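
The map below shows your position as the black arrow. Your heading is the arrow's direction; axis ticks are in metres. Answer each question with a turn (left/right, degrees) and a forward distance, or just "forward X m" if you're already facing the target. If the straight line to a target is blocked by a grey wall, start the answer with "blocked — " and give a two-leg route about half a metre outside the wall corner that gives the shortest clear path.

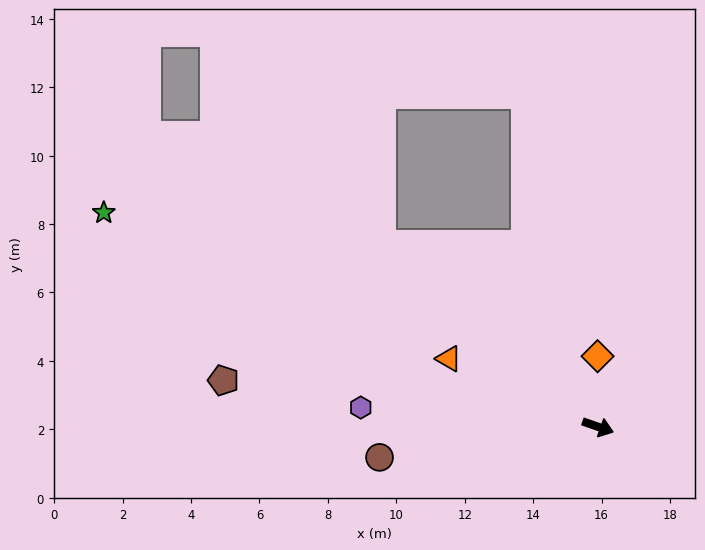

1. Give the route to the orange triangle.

turn left 175°, forward 4.8 m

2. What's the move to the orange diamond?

turn left 110°, forward 2.1 m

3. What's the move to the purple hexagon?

turn right 165°, forward 7.0 m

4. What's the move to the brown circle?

turn right 153°, forward 6.4 m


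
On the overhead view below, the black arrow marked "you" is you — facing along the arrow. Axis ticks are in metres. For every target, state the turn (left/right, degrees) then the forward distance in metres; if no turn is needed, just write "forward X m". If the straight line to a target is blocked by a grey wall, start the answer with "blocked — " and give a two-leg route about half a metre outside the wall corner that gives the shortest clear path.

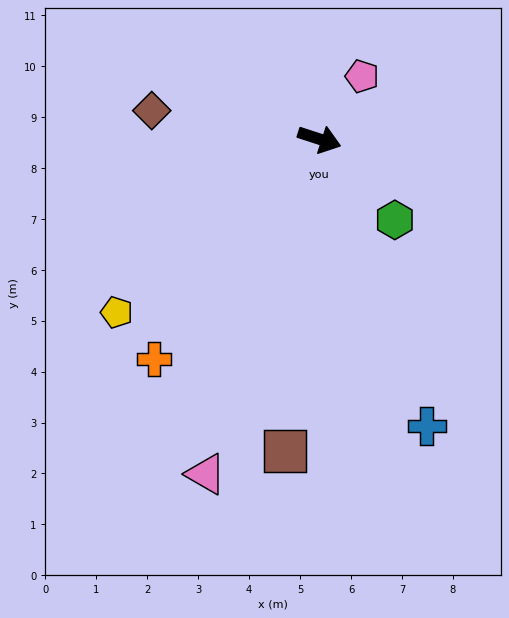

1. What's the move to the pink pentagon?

turn left 74°, forward 1.5 m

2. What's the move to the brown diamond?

turn right 172°, forward 3.3 m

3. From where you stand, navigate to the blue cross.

turn right 51°, forward 6.0 m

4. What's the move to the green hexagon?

turn right 29°, forward 2.2 m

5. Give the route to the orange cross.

turn right 109°, forward 5.4 m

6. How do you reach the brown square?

turn right 78°, forward 6.2 m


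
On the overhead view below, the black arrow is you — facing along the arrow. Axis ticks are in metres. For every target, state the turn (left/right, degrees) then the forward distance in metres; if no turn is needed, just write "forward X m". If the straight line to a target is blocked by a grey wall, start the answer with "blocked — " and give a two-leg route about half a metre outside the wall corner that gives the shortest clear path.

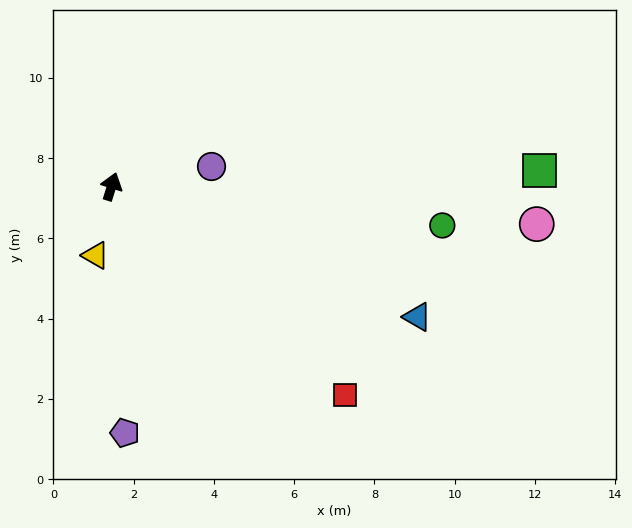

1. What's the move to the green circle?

turn right 79°, forward 8.3 m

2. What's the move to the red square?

turn right 114°, forward 7.8 m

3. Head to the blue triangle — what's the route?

turn right 96°, forward 8.3 m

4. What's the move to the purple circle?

turn right 61°, forward 2.5 m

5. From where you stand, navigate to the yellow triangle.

turn right 176°, forward 1.8 m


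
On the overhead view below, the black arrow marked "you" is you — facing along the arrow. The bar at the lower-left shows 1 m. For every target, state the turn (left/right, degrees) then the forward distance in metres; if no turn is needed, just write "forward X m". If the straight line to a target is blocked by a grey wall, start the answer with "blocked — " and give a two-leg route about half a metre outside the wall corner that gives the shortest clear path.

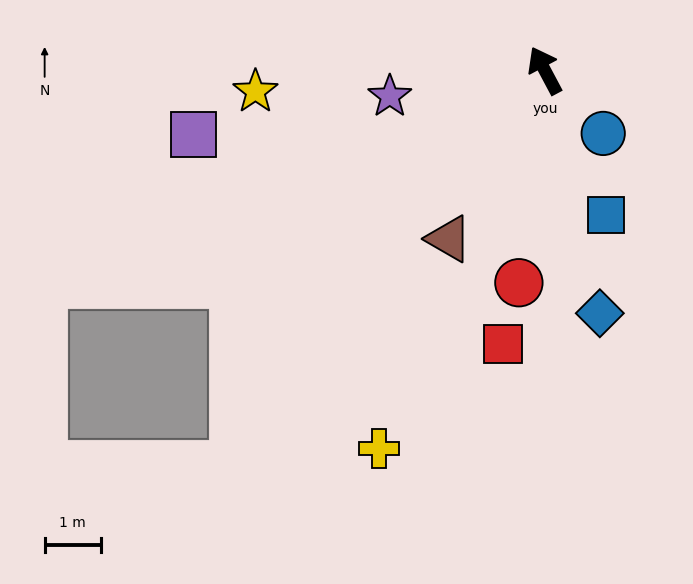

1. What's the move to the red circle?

turn left 145°, forward 3.8 m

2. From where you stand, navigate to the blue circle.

turn right 165°, forward 1.5 m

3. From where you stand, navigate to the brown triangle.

turn left 122°, forward 3.5 m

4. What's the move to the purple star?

turn left 71°, forward 2.8 m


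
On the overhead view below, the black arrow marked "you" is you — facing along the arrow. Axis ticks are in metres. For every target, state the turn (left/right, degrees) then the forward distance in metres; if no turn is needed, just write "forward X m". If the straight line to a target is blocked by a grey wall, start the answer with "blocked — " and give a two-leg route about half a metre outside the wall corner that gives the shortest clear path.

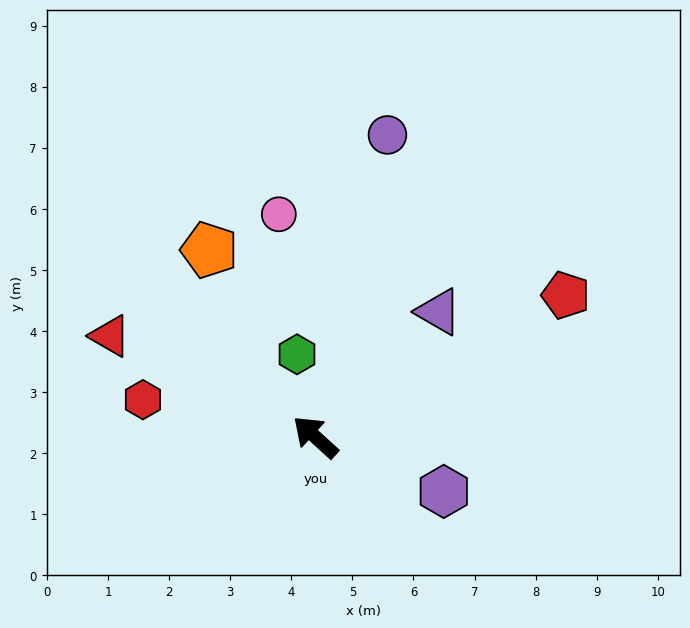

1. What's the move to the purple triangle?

turn right 92°, forward 2.9 m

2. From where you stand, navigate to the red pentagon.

turn right 108°, forward 4.7 m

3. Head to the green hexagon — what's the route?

turn right 35°, forward 1.4 m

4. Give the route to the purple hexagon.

turn right 161°, forward 2.3 m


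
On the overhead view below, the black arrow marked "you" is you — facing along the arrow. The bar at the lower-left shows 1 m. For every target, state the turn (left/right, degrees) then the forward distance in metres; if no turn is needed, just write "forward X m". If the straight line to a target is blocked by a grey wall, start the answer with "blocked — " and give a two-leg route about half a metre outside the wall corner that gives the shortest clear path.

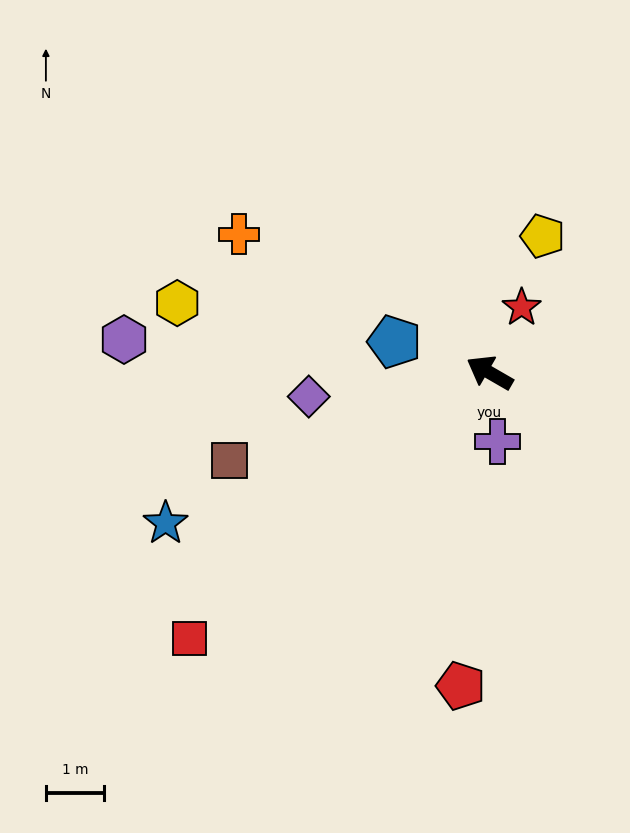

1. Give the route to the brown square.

turn left 49°, forward 4.7 m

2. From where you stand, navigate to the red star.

turn right 86°, forward 1.2 m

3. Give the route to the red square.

turn left 72°, forward 6.9 m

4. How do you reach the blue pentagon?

turn left 12°, forward 1.7 m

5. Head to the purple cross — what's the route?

turn left 127°, forward 1.2 m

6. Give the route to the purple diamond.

turn left 38°, forward 3.1 m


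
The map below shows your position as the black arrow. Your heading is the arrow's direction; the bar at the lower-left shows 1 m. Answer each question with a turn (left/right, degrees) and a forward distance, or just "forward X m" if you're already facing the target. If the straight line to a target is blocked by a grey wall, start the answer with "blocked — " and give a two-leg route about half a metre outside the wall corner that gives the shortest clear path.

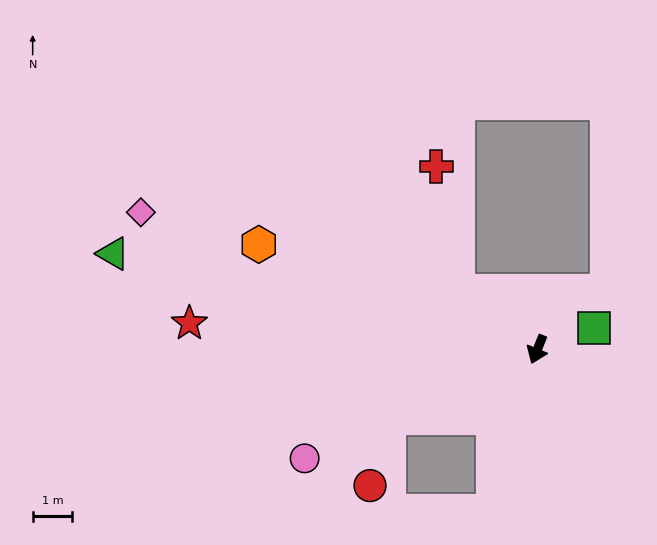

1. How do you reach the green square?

turn left 133°, forward 1.5 m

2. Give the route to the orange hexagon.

turn right 89°, forward 7.6 m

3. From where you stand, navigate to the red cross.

blocked — turn right 104°, forward 2.5 m, then turn right 44°, forward 3.2 m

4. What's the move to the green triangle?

turn right 81°, forward 11.0 m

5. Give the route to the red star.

turn right 72°, forward 8.9 m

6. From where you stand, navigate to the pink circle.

turn right 43°, forward 6.5 m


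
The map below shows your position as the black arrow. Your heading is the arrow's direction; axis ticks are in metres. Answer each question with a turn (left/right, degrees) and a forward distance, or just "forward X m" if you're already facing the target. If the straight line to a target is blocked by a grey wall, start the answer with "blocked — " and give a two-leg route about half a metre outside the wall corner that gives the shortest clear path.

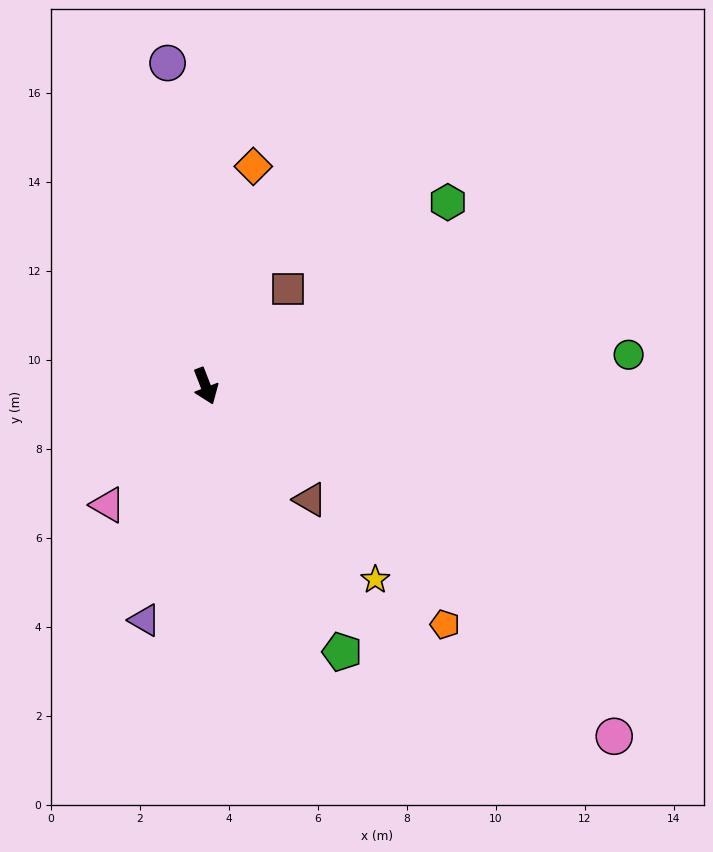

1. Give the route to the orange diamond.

turn left 147°, forward 5.1 m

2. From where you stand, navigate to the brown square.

turn left 118°, forward 2.9 m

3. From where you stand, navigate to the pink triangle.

turn right 61°, forward 3.5 m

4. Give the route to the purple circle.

turn left 166°, forward 7.3 m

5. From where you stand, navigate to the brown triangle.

turn left 21°, forward 3.5 m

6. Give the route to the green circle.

turn left 73°, forward 9.5 m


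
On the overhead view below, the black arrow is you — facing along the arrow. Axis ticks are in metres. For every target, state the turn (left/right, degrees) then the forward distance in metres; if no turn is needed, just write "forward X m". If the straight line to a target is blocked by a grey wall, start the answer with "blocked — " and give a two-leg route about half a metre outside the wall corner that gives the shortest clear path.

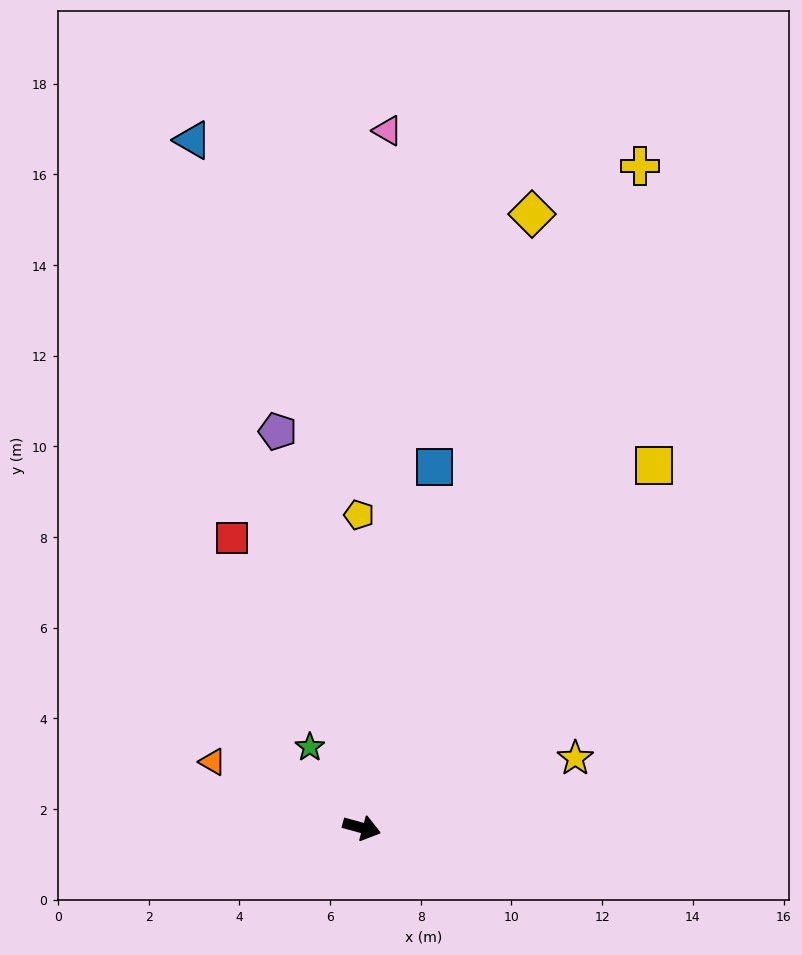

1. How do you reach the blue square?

turn left 94°, forward 8.1 m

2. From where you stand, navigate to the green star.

turn left 138°, forward 2.1 m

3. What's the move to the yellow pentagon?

turn left 106°, forward 6.9 m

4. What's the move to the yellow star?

turn left 33°, forward 5.0 m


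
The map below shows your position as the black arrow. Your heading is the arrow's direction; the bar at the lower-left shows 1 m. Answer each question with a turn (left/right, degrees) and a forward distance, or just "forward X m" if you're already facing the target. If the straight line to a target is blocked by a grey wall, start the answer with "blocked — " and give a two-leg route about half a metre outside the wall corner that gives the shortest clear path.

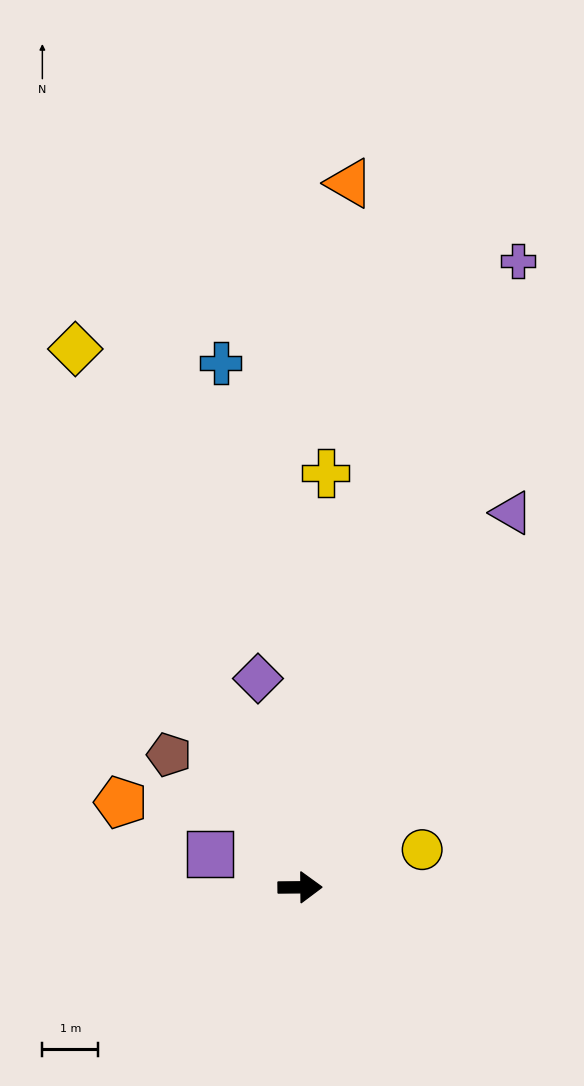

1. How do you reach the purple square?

turn left 159°, forward 1.7 m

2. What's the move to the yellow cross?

turn left 86°, forward 7.4 m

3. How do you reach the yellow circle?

turn left 17°, forward 2.3 m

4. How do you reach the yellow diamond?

turn left 112°, forward 10.5 m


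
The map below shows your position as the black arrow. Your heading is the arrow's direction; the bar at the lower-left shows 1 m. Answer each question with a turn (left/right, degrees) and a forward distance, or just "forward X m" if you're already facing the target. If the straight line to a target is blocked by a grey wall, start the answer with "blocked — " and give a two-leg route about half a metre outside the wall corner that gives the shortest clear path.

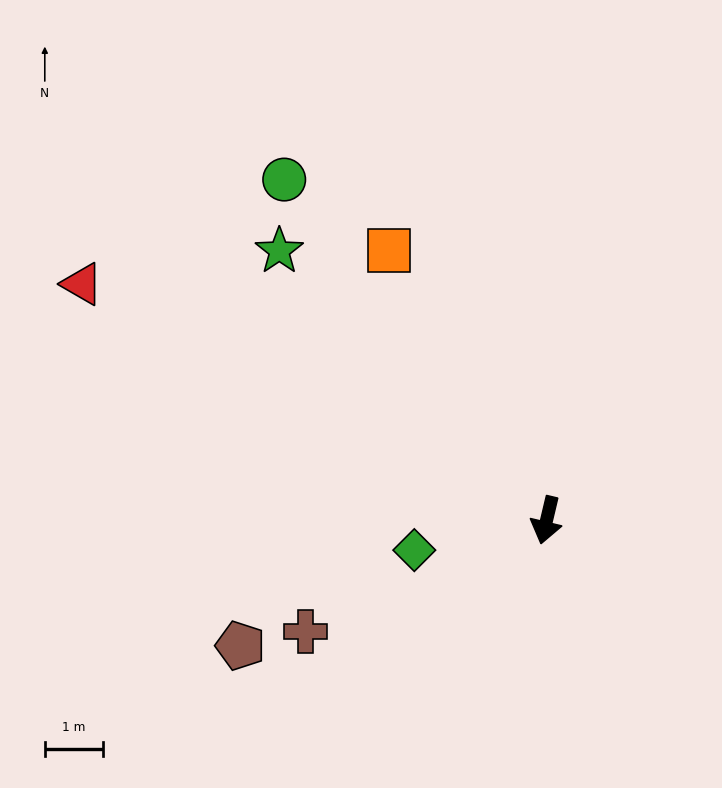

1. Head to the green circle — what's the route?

turn right 129°, forward 7.4 m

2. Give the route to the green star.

turn right 122°, forward 6.5 m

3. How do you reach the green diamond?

turn right 64°, forward 2.3 m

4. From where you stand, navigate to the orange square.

turn right 136°, forward 5.3 m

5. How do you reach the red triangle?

turn right 104°, forward 8.9 m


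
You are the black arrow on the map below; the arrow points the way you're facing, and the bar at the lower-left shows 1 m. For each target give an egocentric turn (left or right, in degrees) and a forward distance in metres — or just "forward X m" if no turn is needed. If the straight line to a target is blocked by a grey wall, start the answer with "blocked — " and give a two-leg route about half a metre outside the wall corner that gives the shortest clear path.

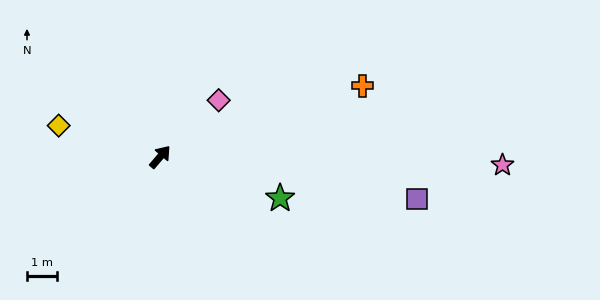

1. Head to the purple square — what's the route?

turn right 59°, forward 8.8 m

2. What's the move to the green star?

turn right 69°, forward 4.3 m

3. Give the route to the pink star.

turn right 51°, forward 11.5 m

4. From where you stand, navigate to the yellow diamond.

turn left 113°, forward 3.6 m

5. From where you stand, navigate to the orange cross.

turn right 30°, forward 7.2 m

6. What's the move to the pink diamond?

turn right 5°, forward 2.7 m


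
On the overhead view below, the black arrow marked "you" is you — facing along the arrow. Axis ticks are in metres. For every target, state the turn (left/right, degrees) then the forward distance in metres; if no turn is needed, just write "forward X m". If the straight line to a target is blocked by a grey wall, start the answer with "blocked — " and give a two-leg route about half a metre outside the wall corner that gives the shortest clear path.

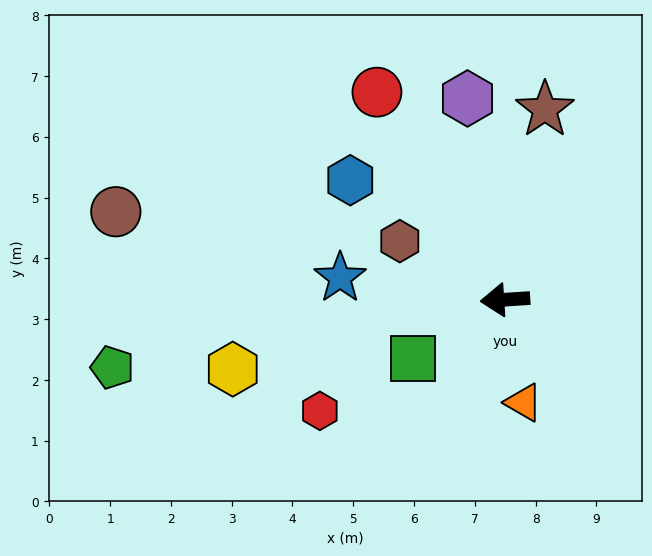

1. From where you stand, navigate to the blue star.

turn right 11°, forward 2.7 m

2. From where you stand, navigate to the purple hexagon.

turn right 83°, forward 3.4 m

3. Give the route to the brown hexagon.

turn right 33°, forward 2.0 m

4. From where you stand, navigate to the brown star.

turn right 106°, forward 3.2 m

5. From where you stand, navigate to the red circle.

turn right 62°, forward 4.0 m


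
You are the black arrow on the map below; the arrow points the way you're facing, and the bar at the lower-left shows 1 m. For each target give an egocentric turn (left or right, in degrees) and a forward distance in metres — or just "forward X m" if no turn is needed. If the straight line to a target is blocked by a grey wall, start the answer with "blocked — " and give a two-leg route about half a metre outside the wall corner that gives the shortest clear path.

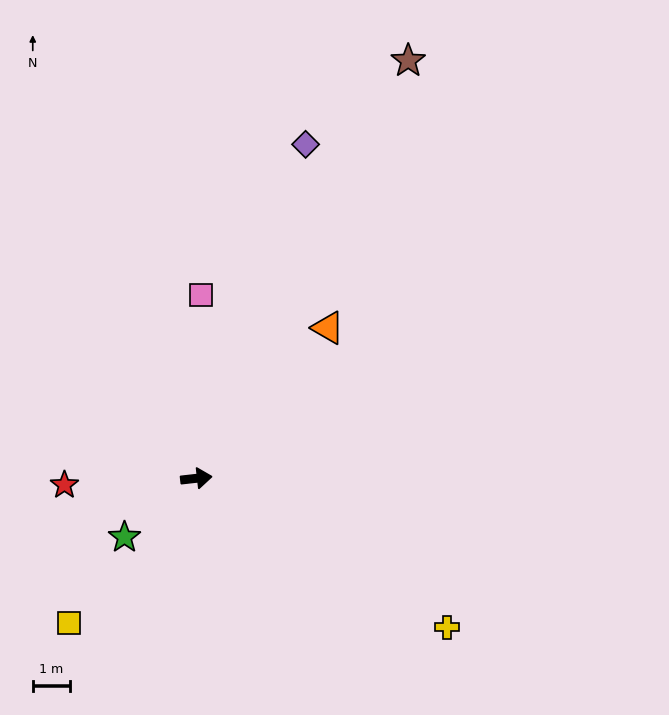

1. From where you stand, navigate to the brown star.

turn left 57°, forward 12.4 m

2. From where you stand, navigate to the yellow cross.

turn right 37°, forward 7.7 m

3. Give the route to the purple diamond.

turn left 66°, forward 9.3 m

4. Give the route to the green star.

turn right 147°, forward 2.5 m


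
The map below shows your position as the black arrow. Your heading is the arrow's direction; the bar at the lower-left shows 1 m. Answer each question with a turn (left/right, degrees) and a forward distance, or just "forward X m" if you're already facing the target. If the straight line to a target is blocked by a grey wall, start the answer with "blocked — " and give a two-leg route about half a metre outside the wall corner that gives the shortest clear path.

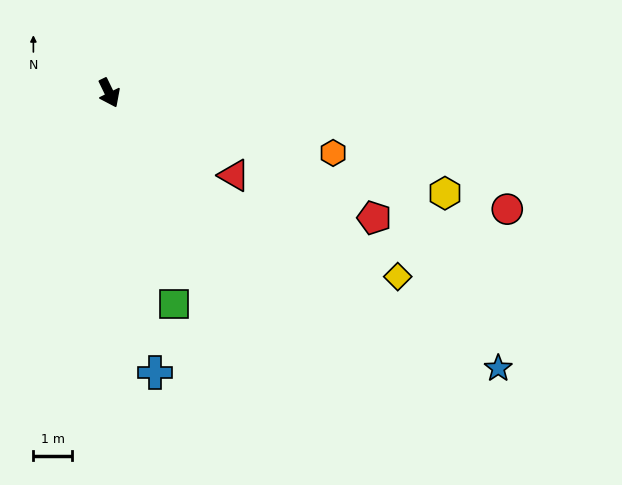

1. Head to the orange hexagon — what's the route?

turn left 49°, forward 5.9 m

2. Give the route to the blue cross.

turn right 17°, forward 7.3 m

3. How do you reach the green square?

turn right 9°, forward 5.7 m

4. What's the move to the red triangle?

turn left 31°, forward 3.8 m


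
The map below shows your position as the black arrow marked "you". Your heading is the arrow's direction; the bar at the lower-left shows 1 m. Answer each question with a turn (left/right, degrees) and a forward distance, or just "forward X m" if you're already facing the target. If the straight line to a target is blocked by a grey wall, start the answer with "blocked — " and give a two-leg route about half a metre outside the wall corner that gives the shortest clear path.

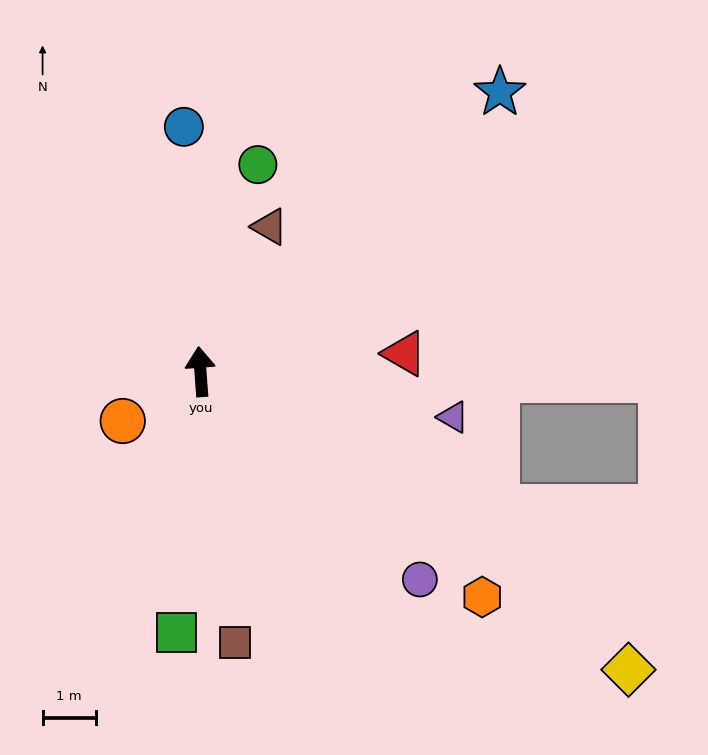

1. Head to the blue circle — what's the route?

forward 4.6 m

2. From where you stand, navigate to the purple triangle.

turn right 104°, forward 4.8 m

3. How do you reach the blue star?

turn right 51°, forward 7.7 m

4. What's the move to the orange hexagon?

turn right 133°, forward 6.8 m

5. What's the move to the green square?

turn left 171°, forward 4.9 m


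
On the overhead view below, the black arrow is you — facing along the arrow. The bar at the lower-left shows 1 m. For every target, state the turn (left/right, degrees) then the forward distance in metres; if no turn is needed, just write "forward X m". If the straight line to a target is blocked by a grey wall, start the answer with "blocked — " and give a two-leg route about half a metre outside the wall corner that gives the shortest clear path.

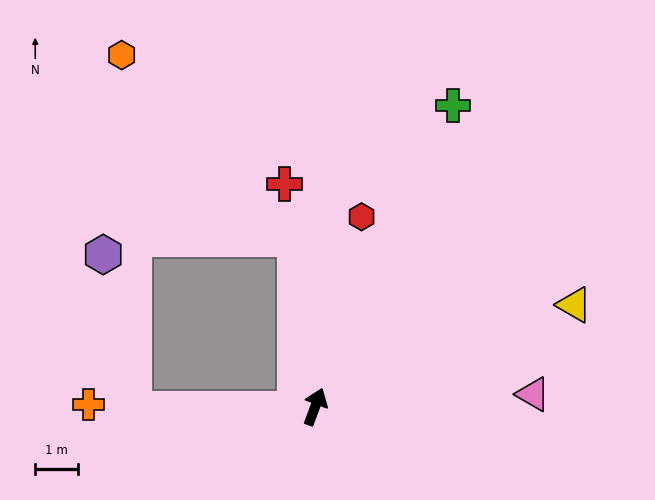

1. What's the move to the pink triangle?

turn right 66°, forward 5.1 m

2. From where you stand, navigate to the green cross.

turn right 4°, forward 7.7 m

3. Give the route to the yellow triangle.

turn right 48°, forward 6.5 m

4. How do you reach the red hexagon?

turn left 7°, forward 4.6 m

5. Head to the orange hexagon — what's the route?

blocked — turn left 28°, forward 3.9 m, then turn left 36°, forward 5.9 m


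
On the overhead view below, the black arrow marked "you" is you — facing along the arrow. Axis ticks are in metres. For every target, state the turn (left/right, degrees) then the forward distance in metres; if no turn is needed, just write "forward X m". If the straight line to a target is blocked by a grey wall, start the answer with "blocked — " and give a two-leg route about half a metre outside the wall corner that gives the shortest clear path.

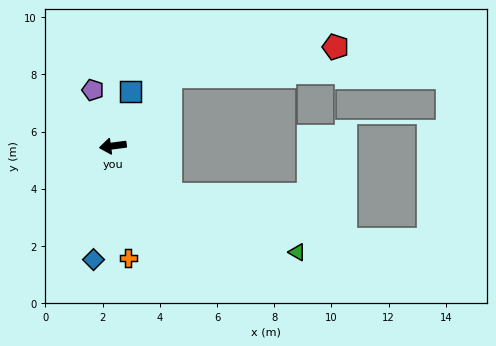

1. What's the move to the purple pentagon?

turn right 78°, forward 2.1 m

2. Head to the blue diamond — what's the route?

turn left 73°, forward 4.0 m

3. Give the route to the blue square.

turn right 115°, forward 2.0 m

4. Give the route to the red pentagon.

blocked — turn right 137°, forward 3.2 m, then turn right 41°, forward 5.9 m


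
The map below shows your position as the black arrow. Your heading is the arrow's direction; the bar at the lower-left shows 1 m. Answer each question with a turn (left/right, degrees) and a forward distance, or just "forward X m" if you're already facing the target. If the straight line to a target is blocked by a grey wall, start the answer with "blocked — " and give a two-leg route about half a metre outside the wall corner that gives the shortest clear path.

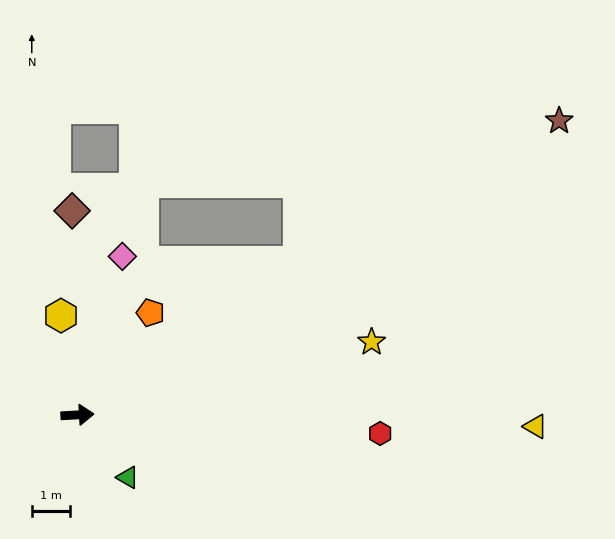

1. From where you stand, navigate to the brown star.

turn left 28°, forward 14.9 m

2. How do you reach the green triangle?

turn right 54°, forward 2.1 m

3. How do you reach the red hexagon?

turn right 7°, forward 8.0 m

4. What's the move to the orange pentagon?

turn left 51°, forward 3.3 m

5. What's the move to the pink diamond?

turn left 71°, forward 4.4 m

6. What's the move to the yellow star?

turn left 11°, forward 8.0 m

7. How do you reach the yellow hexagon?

turn left 96°, forward 2.7 m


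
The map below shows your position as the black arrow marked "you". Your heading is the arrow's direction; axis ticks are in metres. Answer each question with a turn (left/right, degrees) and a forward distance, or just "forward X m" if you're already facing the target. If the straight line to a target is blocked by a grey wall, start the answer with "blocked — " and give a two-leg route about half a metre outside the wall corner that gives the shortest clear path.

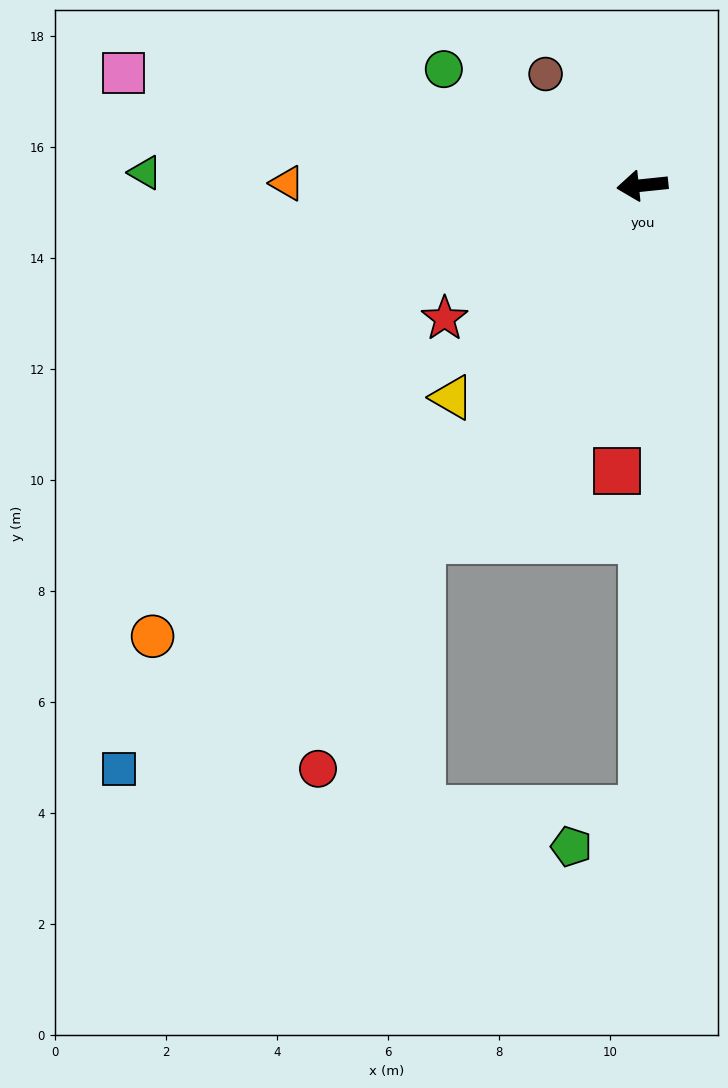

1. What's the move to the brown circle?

turn right 55°, forward 2.7 m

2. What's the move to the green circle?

turn right 36°, forward 4.1 m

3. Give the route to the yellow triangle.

turn left 42°, forward 5.1 m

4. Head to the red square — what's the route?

turn left 79°, forward 5.2 m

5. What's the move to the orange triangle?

turn right 6°, forward 6.4 m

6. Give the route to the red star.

turn left 28°, forward 4.3 m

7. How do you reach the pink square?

turn right 18°, forward 9.6 m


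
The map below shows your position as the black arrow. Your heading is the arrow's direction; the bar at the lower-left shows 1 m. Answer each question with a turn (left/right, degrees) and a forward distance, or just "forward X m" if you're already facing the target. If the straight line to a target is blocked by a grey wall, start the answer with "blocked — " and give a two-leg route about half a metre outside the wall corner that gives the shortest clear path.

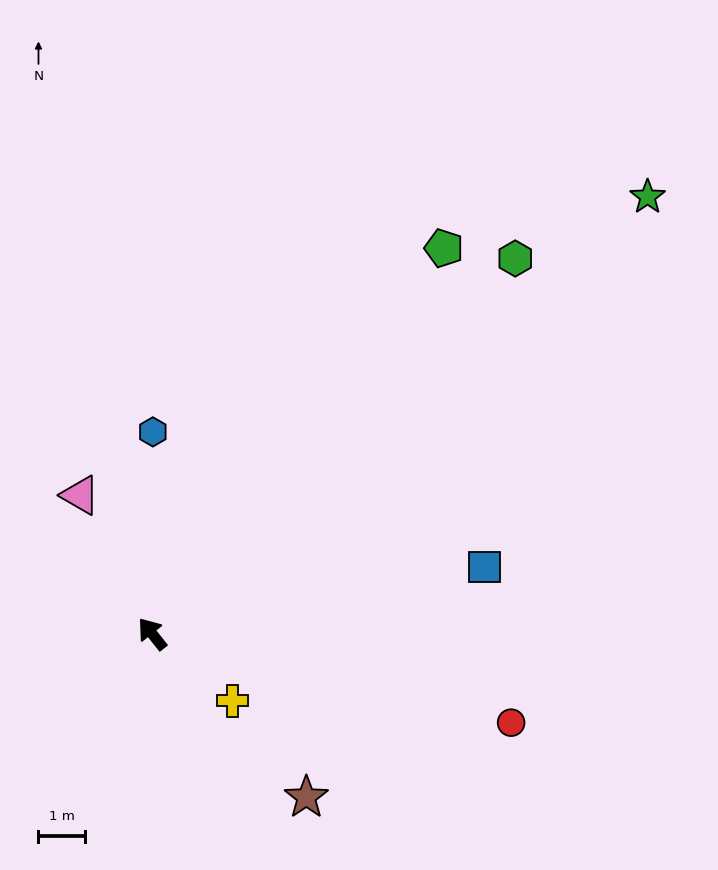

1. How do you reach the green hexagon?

turn right 83°, forward 11.3 m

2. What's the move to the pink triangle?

turn right 11°, forward 3.4 m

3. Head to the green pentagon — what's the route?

turn right 76°, forward 10.5 m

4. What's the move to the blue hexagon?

turn right 39°, forward 4.4 m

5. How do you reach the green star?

turn right 87°, forward 14.3 m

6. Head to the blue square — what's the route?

turn right 117°, forward 7.3 m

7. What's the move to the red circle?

turn right 142°, forward 8.0 m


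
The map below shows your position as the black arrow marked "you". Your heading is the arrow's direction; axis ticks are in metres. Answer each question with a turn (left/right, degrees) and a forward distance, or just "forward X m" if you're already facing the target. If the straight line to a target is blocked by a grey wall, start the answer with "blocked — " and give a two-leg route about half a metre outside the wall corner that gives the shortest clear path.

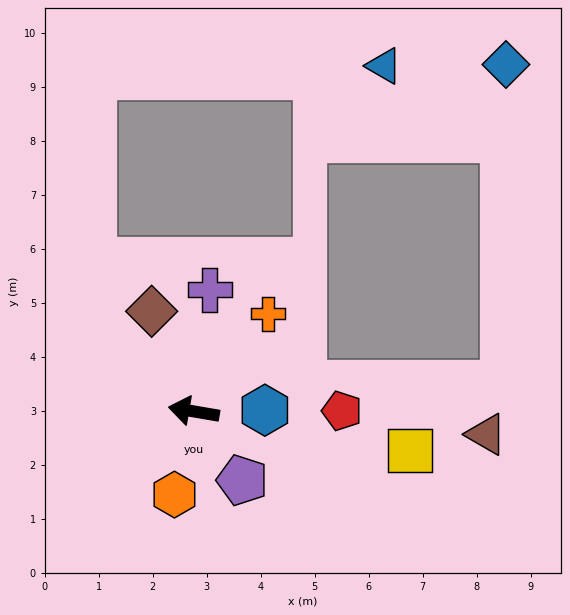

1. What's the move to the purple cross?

turn right 88°, forward 2.3 m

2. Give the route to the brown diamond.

turn right 57°, forward 2.0 m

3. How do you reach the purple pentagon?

turn left 135°, forward 1.6 m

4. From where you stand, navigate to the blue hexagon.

turn right 169°, forward 1.3 m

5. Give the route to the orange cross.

turn right 118°, forward 2.3 m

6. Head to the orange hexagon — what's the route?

turn left 87°, forward 1.6 m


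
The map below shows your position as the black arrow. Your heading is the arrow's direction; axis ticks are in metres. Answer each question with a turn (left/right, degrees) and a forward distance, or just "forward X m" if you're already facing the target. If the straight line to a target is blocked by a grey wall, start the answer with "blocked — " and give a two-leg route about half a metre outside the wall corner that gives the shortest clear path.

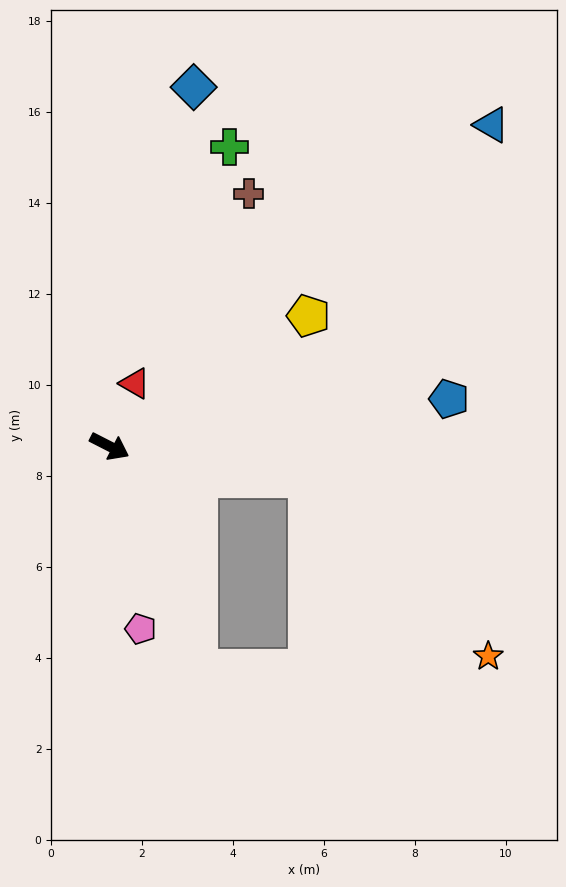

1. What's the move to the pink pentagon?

turn right 53°, forward 4.1 m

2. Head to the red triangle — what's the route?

turn left 95°, forward 1.5 m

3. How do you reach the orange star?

blocked — turn left 18°, forward 4.4 m, then turn right 35°, forward 5.6 m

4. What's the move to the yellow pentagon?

turn left 60°, forward 5.2 m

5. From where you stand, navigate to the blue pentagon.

turn left 35°, forward 7.5 m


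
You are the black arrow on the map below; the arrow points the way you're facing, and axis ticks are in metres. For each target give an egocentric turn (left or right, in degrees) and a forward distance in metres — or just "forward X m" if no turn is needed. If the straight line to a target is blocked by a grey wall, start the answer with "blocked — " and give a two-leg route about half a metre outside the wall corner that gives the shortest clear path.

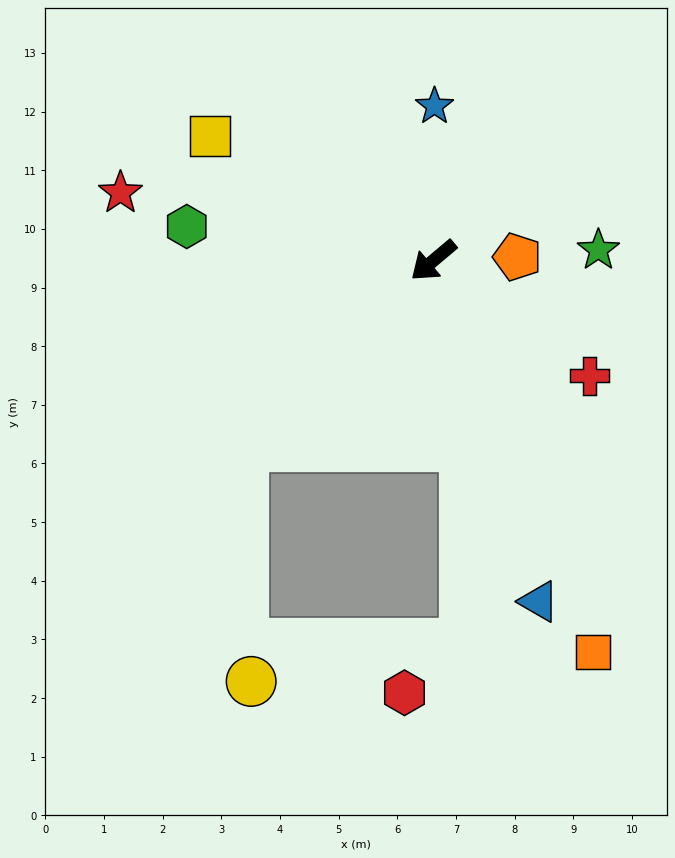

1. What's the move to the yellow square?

turn right 69°, forward 4.4 m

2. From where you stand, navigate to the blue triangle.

turn left 67°, forward 6.1 m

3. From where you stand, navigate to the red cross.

turn left 103°, forward 3.3 m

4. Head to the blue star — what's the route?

turn right 131°, forward 2.6 m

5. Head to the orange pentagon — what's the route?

turn left 142°, forward 1.4 m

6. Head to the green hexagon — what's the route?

turn right 48°, forward 4.2 m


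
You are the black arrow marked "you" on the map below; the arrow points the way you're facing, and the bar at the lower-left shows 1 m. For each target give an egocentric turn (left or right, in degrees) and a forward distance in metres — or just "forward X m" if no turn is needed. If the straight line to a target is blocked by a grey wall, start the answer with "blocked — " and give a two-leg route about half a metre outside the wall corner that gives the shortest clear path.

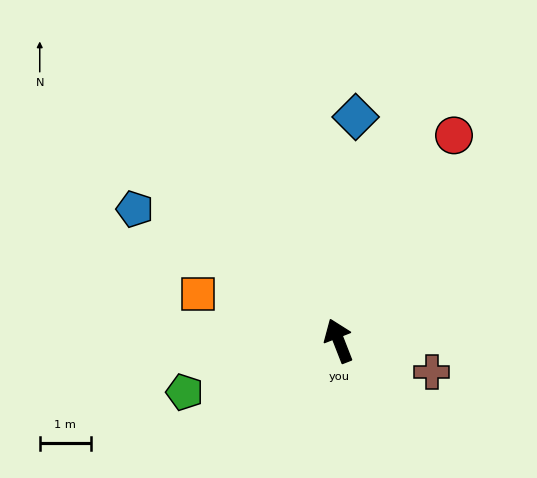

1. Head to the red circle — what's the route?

turn right 51°, forward 4.6 m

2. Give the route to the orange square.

turn left 50°, forward 2.9 m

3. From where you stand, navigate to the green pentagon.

turn left 87°, forward 3.2 m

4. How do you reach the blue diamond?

turn right 26°, forward 4.4 m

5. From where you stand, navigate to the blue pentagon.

turn left 36°, forward 4.7 m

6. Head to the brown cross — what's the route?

turn right 130°, forward 1.9 m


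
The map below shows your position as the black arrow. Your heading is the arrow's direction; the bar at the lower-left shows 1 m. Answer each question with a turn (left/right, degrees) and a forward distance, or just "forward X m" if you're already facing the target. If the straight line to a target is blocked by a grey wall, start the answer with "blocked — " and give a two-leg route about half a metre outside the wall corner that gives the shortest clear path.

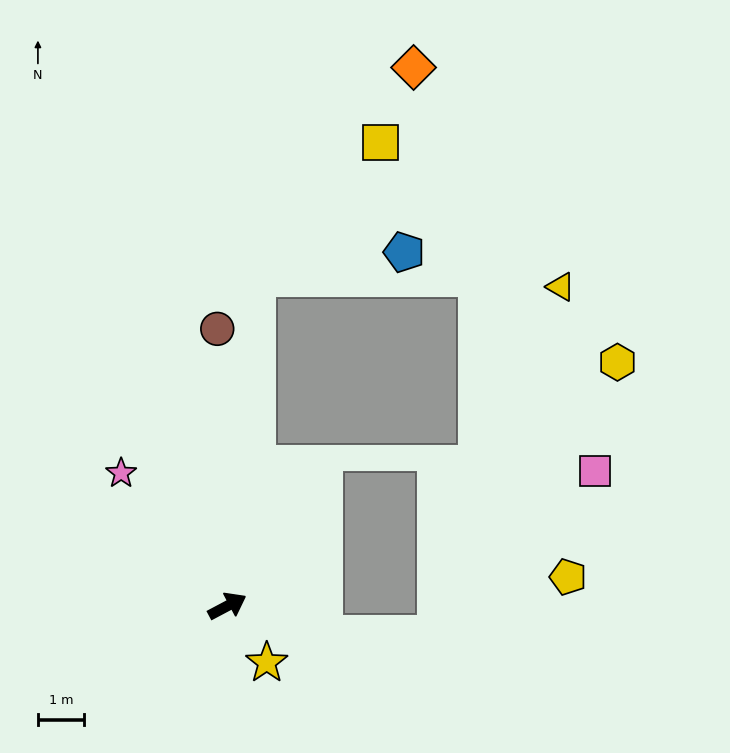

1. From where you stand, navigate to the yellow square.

blocked — turn left 57°, forward 7.1 m, then turn right 38°, forward 4.0 m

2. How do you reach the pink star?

turn left 101°, forward 3.7 m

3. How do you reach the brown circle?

turn left 64°, forward 6.0 m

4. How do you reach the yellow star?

turn right 83°, forward 1.5 m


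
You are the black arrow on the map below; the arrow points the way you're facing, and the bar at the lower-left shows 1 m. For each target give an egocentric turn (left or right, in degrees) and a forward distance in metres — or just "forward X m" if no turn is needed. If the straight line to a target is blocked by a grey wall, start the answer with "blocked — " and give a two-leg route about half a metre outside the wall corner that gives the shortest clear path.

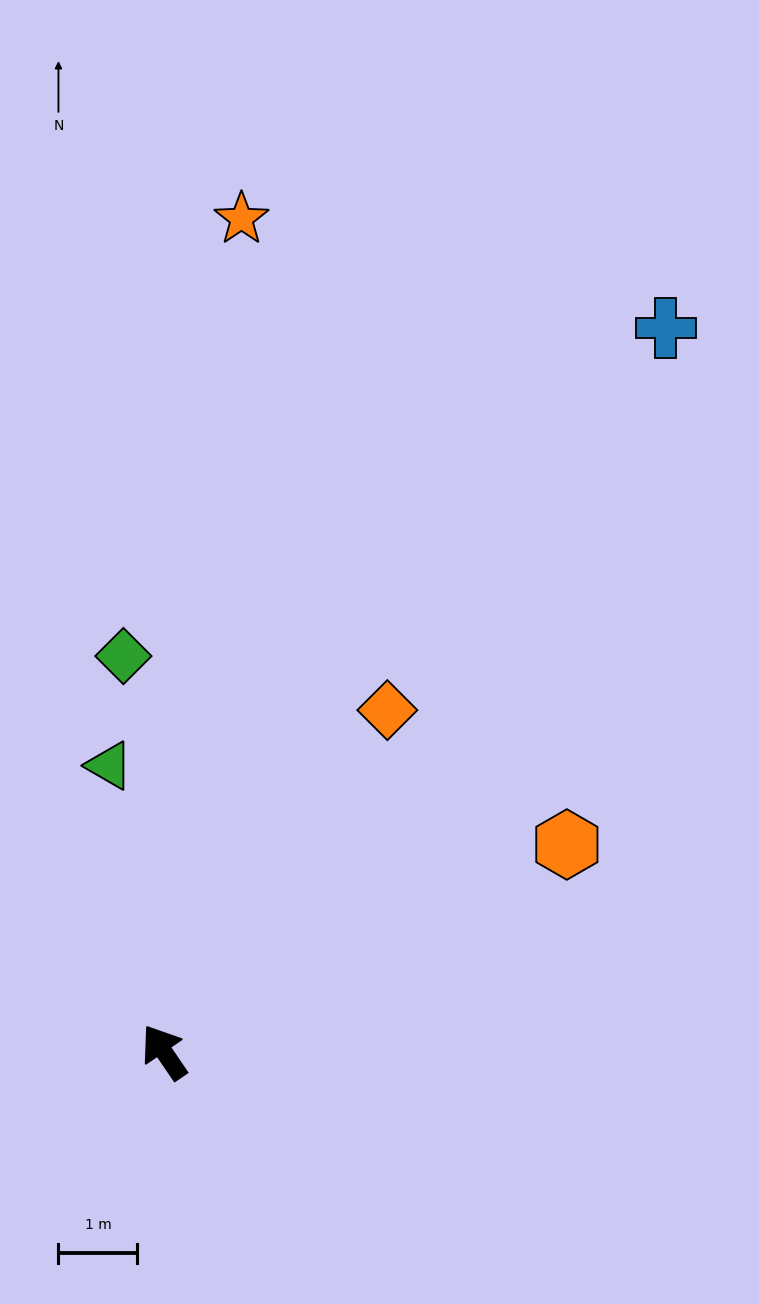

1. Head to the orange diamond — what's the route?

turn right 67°, forward 5.2 m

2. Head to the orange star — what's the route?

turn right 40°, forward 10.6 m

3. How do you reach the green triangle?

turn right 23°, forward 3.7 m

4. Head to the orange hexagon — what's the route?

turn right 97°, forward 5.7 m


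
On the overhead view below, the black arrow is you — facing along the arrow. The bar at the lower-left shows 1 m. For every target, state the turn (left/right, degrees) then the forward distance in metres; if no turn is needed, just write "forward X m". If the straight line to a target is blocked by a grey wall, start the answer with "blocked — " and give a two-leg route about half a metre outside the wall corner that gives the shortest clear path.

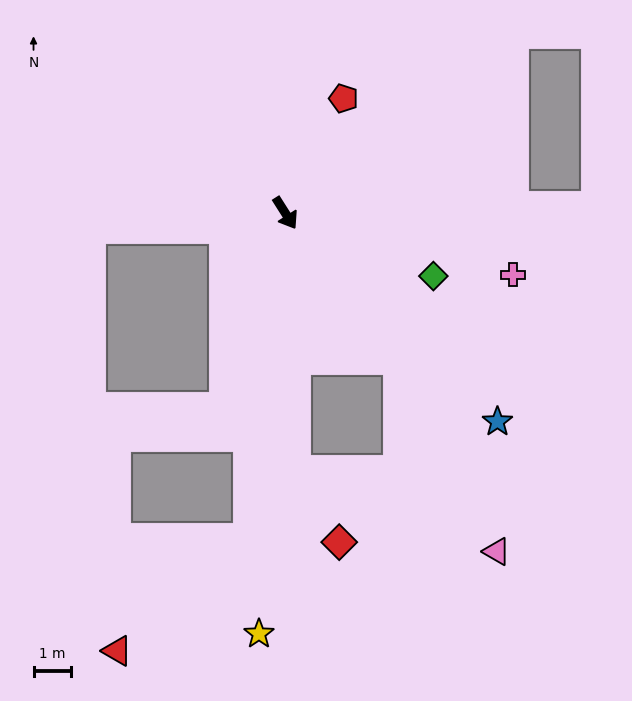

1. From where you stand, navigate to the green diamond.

turn left 35°, forward 4.3 m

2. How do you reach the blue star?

turn left 13°, forward 7.9 m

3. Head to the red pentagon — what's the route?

turn left 121°, forward 3.4 m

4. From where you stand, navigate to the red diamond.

blocked — turn right 30°, forward 6.8 m, then turn left 30°, forward 2.2 m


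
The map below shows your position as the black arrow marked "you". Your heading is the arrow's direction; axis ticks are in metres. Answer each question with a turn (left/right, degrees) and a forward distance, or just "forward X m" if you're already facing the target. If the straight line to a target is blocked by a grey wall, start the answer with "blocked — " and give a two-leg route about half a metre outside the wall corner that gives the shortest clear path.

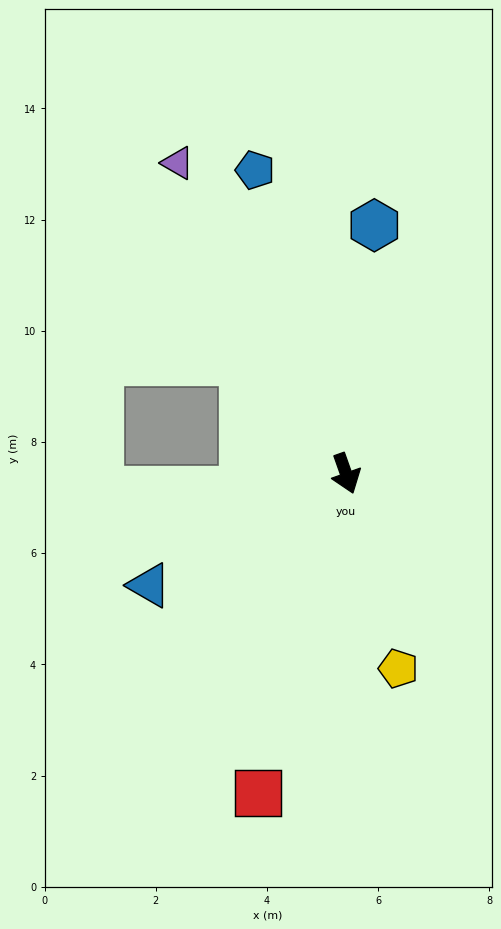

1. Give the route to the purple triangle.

turn right 171°, forward 6.4 m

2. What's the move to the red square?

turn right 35°, forward 6.0 m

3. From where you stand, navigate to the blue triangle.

turn right 80°, forward 4.1 m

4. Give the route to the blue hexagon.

turn left 154°, forward 4.5 m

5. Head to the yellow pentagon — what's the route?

turn right 4°, forward 3.6 m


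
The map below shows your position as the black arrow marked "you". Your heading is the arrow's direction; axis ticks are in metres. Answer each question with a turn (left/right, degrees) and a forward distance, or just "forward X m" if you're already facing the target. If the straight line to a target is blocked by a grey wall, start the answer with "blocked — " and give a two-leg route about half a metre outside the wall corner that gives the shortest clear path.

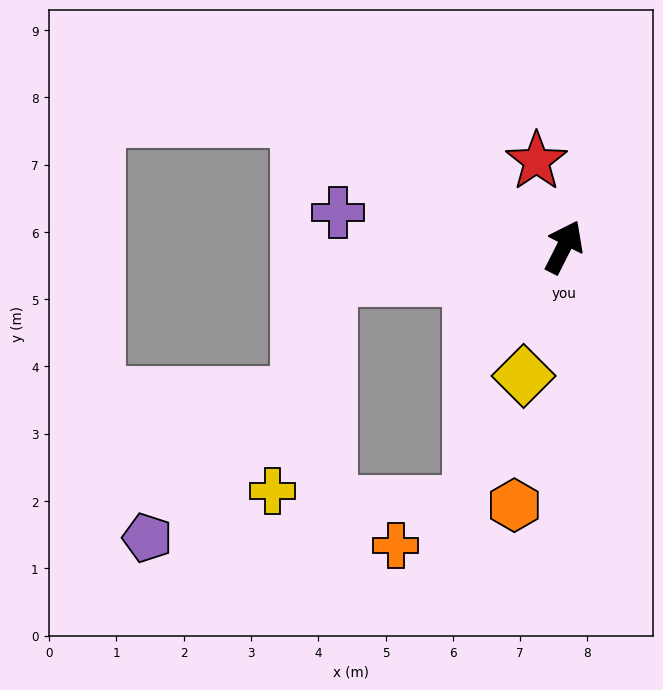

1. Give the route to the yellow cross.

blocked — turn left 124°, forward 3.5 m, then turn left 68°, forward 3.3 m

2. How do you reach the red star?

turn left 45°, forward 1.3 m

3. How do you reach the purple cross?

turn left 108°, forward 3.4 m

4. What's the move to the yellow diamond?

turn right 171°, forward 2.0 m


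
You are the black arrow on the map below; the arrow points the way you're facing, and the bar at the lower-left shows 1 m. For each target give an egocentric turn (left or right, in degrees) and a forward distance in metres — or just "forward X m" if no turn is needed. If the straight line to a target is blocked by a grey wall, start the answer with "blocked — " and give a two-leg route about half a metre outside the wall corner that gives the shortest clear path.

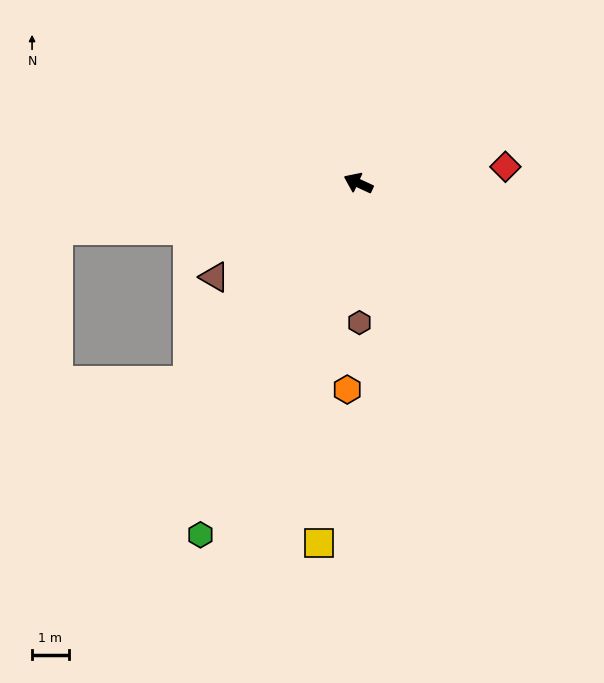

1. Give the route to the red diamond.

turn right 149°, forward 4.0 m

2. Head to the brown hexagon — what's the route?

turn left 115°, forward 3.8 m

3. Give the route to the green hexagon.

turn left 91°, forward 10.5 m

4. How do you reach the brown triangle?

turn left 58°, forward 4.7 m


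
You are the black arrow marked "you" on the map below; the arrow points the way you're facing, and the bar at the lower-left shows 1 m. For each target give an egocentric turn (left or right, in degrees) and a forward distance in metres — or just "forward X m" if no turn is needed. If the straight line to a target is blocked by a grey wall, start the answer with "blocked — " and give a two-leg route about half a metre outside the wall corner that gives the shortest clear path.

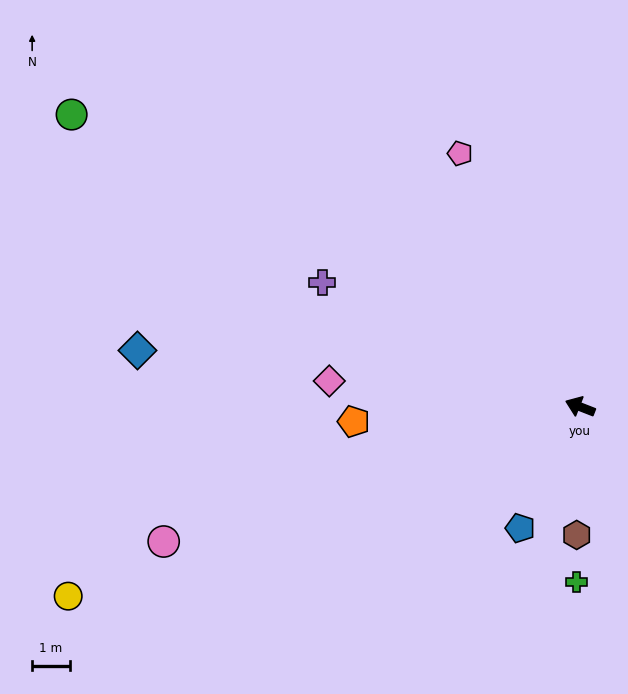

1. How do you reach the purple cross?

turn right 4°, forward 7.6 m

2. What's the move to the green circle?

turn right 9°, forward 15.6 m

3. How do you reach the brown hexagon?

turn left 110°, forward 3.4 m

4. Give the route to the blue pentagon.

turn left 85°, forward 3.6 m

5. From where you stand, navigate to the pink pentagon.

turn right 43°, forward 7.5 m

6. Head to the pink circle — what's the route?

turn left 39°, forward 11.6 m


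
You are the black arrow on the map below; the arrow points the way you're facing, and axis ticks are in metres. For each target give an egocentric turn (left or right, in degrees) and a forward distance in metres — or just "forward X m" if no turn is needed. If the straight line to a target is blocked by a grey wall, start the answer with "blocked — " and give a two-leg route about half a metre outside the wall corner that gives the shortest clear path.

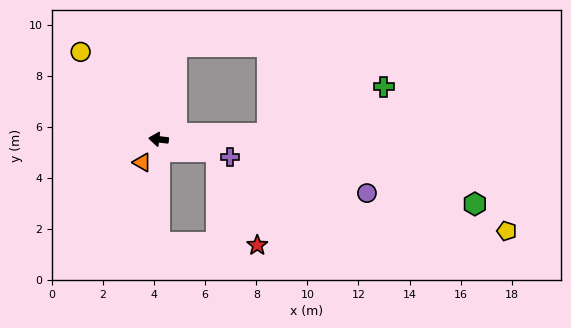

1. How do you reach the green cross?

blocked — turn right 170°, forward 4.3 m, then turn left 19°, forward 4.9 m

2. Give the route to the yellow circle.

turn right 42°, forward 4.6 m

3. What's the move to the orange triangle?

turn left 61°, forward 1.1 m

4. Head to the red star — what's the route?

blocked — turn left 97°, forward 4.0 m, then turn left 88°, forward 3.8 m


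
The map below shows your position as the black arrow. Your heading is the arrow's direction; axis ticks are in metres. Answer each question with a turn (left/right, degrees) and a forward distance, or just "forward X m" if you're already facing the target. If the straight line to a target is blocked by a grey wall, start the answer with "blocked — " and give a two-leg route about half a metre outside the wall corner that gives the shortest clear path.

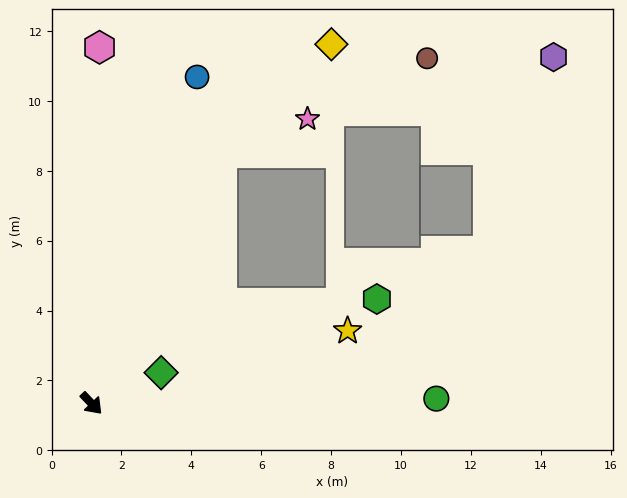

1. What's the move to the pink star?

blocked — turn left 109°, forward 8.1 m, then turn right 41°, forward 2.6 m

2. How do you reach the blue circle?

turn left 119°, forward 9.8 m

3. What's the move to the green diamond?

turn left 70°, forward 2.2 m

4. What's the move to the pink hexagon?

turn left 135°, forward 10.2 m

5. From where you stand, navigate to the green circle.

turn left 47°, forward 9.9 m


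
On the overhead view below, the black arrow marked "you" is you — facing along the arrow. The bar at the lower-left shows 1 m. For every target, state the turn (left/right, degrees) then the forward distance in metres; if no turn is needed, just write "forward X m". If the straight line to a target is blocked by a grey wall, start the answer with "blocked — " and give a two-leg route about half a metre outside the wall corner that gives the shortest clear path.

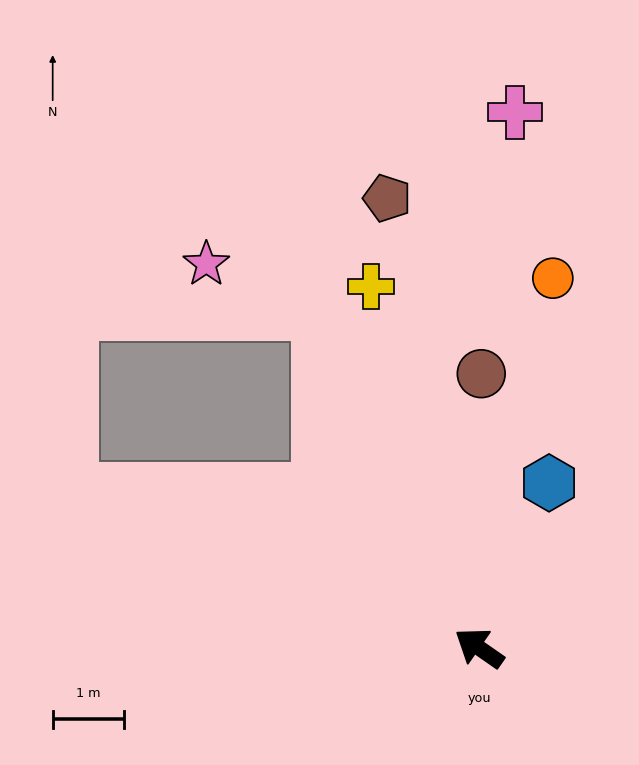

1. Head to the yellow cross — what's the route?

turn right 39°, forward 5.3 m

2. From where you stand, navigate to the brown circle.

turn right 56°, forward 3.9 m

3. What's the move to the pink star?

blocked — turn right 30°, forward 5.3 m, then turn left 43°, forward 1.8 m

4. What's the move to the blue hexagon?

turn right 78°, forward 2.5 m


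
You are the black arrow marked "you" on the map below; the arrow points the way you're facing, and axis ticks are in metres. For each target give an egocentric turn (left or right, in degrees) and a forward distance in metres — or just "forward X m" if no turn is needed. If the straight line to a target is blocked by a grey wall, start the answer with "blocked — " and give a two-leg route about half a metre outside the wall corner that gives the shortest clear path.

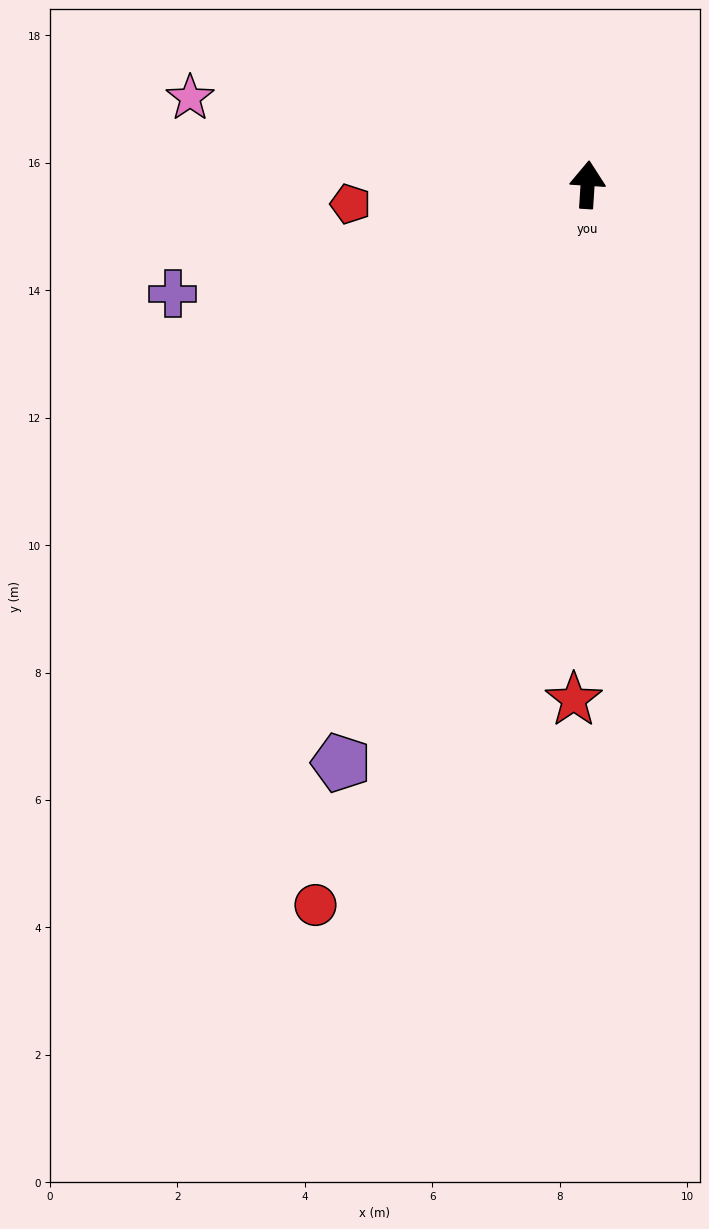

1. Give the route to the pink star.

turn left 81°, forward 6.4 m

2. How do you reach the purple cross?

turn left 108°, forward 6.7 m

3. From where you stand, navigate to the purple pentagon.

turn left 161°, forward 9.9 m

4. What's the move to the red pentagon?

turn left 98°, forward 3.7 m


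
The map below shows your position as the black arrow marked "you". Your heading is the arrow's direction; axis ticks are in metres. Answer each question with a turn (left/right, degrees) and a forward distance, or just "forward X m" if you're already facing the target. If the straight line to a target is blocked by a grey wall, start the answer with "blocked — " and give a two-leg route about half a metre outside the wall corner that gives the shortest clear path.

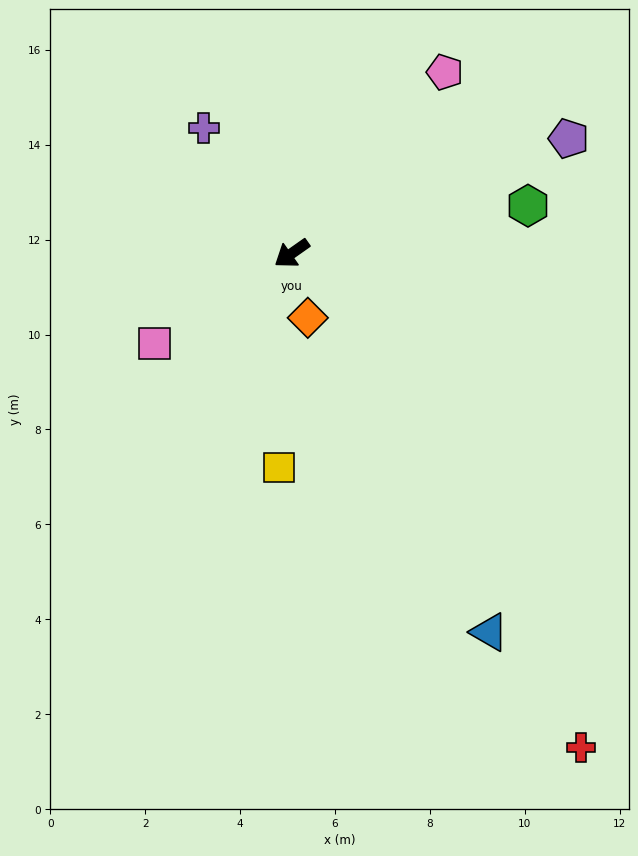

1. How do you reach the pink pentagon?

turn right 165°, forward 5.0 m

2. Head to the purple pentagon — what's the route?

turn left 167°, forward 6.3 m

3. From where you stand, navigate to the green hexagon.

turn left 156°, forward 5.1 m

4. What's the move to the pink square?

forward 3.5 m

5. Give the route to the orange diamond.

turn left 69°, forward 1.4 m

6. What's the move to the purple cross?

turn right 90°, forward 3.2 m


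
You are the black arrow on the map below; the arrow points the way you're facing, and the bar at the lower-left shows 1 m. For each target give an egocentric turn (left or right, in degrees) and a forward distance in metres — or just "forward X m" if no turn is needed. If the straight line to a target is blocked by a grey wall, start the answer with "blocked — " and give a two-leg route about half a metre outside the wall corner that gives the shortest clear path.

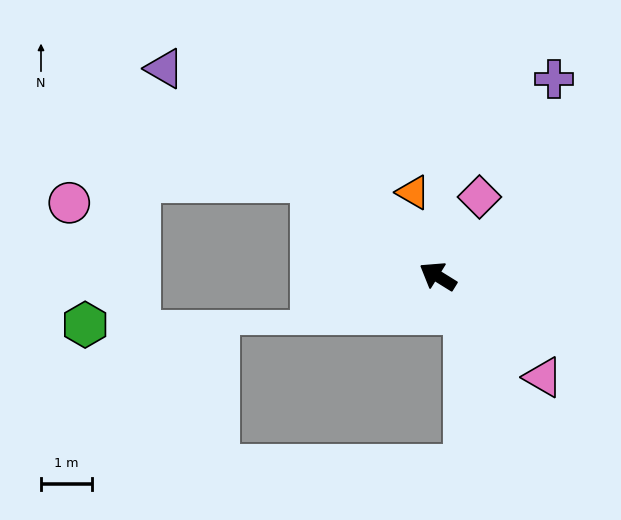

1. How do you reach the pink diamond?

turn right 86°, forward 1.7 m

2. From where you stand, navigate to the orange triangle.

turn right 42°, forward 1.7 m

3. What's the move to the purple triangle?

turn right 5°, forward 6.7 m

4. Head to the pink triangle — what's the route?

turn left 168°, forward 2.8 m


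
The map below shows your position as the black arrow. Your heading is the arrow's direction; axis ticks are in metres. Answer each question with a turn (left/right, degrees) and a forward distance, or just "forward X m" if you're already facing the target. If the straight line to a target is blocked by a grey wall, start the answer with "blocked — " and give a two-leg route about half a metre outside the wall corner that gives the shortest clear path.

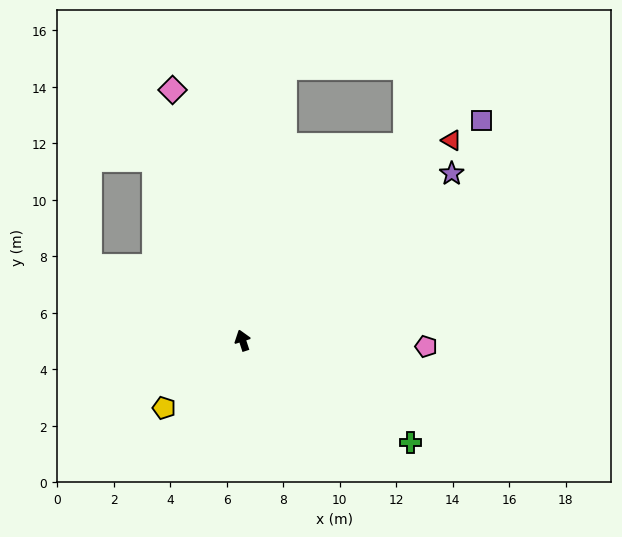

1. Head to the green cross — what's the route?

turn right 139°, forward 7.0 m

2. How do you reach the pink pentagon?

turn right 110°, forward 6.5 m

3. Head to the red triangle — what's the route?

turn right 64°, forward 10.2 m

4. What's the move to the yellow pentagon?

turn left 113°, forward 3.7 m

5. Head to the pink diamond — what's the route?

turn right 2°, forward 9.2 m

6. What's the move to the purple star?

turn right 69°, forward 9.5 m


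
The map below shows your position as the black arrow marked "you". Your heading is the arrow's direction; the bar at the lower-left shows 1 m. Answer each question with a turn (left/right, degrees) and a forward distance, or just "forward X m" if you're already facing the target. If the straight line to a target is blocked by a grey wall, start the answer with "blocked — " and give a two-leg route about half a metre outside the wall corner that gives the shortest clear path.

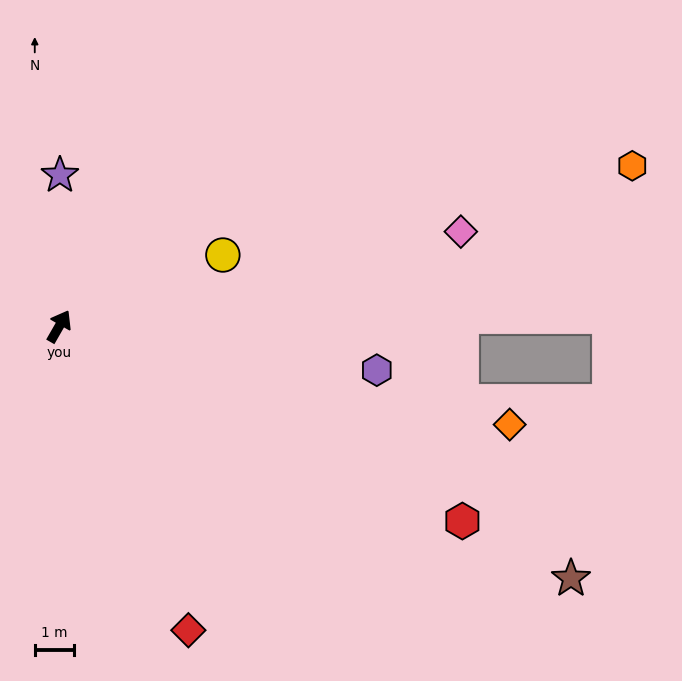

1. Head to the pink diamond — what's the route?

turn right 47°, forward 10.4 m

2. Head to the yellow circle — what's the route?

turn right 37°, forward 4.5 m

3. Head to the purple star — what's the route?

turn left 30°, forward 3.8 m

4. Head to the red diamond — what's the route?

turn right 127°, forward 8.3 m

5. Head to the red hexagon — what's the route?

turn right 86°, forward 11.3 m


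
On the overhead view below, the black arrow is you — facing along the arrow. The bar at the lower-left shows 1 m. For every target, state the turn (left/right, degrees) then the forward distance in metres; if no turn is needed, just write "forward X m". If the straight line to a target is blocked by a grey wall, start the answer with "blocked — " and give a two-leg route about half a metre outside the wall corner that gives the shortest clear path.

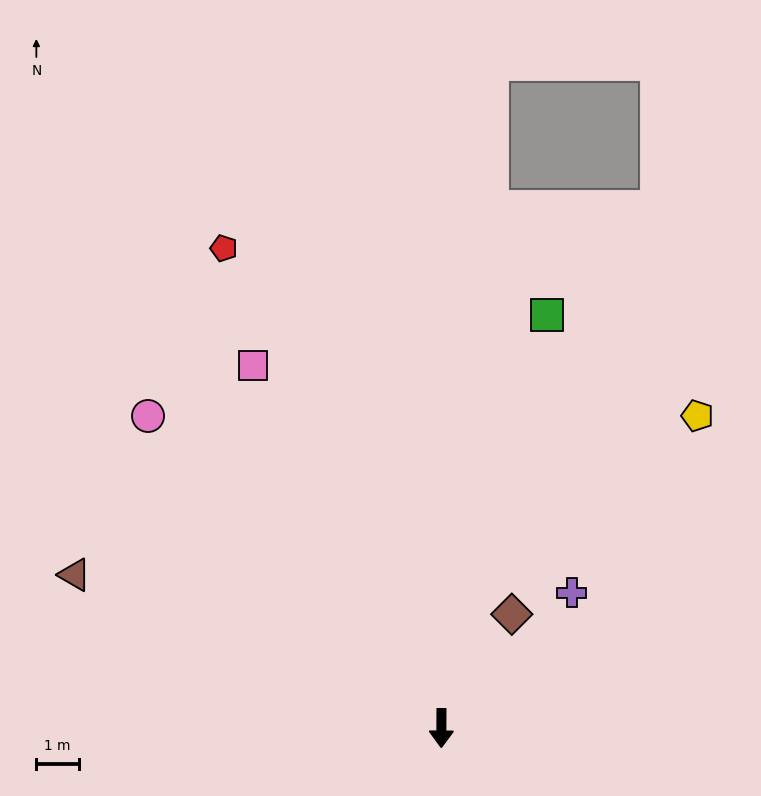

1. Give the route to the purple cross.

turn left 136°, forward 4.4 m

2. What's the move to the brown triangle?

turn right 112°, forward 9.4 m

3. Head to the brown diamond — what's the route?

turn left 149°, forward 3.2 m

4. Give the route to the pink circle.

turn right 136°, forward 10.1 m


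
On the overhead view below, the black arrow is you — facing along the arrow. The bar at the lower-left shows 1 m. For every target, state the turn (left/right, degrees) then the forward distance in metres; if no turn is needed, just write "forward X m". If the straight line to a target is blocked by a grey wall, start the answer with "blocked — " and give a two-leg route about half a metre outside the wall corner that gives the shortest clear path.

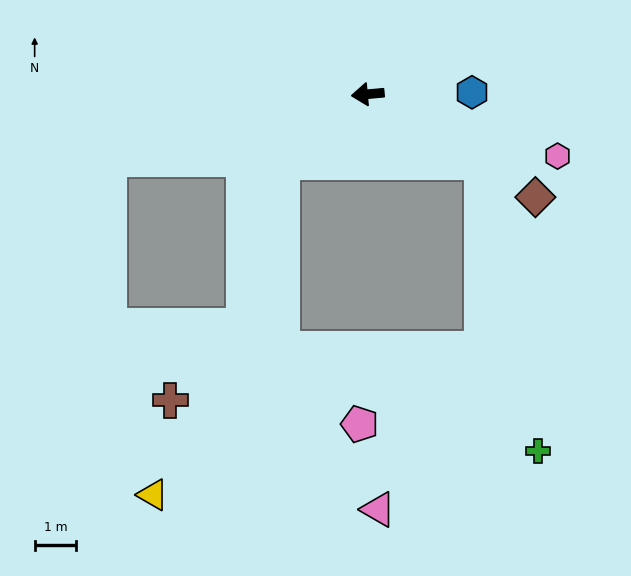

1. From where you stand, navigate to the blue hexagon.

turn left 176°, forward 2.5 m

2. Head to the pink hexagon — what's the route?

turn left 157°, forward 4.8 m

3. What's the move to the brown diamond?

turn left 143°, forward 4.7 m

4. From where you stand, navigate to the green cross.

blocked — turn left 144°, forward 3.2 m, then turn right 48°, forward 7.1 m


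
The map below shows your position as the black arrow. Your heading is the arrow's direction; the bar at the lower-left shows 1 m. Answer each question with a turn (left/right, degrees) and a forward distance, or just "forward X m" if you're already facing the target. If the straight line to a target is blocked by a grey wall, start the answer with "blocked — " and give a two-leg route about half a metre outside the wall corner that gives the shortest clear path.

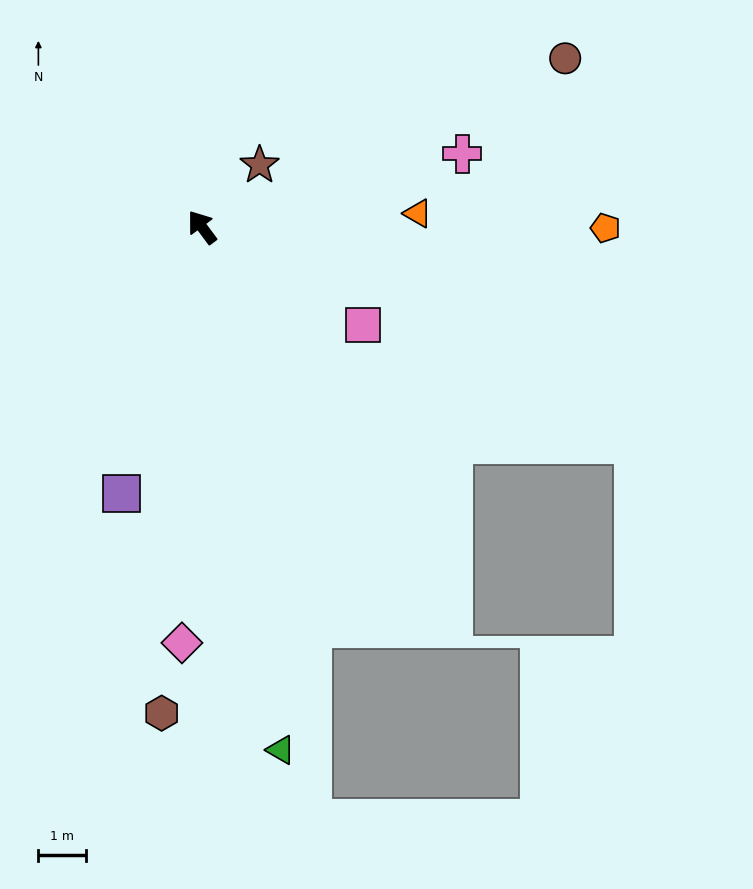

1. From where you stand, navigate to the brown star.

turn right 79°, forward 1.8 m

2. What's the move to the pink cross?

turn right 111°, forward 5.7 m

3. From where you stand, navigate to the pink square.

turn right 158°, forward 4.0 m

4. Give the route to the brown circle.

turn right 102°, forward 8.5 m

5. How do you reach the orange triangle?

turn right 123°, forward 4.6 m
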